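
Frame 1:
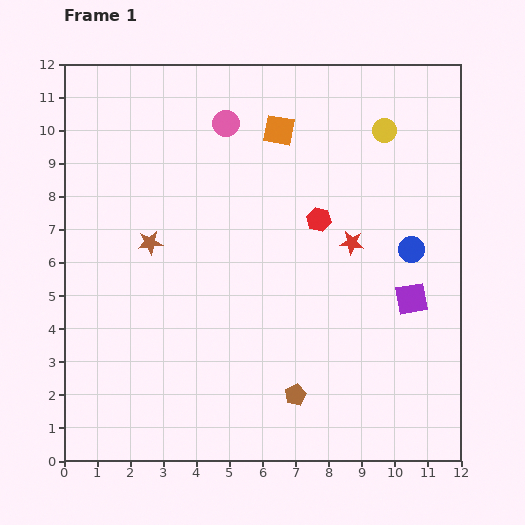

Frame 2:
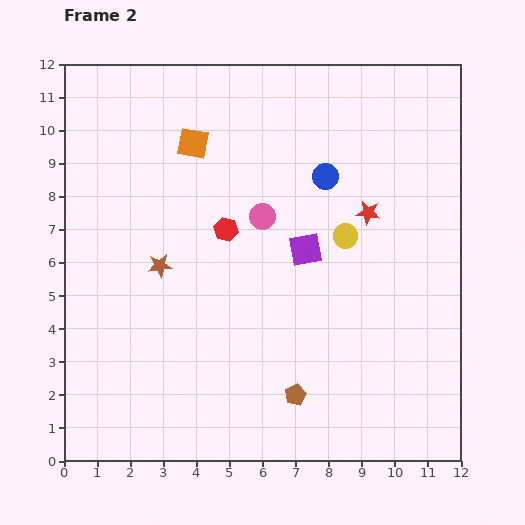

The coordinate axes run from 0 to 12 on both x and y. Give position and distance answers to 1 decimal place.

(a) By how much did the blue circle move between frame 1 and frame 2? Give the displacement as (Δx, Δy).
(-2.6, 2.2)

The blue circle was at (10.5, 6.4) in frame 1 and (7.9, 8.6) in frame 2.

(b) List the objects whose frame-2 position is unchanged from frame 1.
the brown pentagon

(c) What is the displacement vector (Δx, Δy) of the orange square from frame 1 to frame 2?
(-2.6, -0.4)

The orange square was at (6.5, 10.0) in frame 1 and (3.9, 9.6) in frame 2.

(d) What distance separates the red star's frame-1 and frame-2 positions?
1.0

The red star moved from (8.7, 6.6) to (9.2, 7.5), a distance of √(0.5² + 0.9²) ≈ 1.0.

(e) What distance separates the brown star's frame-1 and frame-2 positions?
0.8

The brown star moved from (2.6, 6.6) to (2.9, 5.9), a distance of √(0.3² + 0.7²) ≈ 0.8.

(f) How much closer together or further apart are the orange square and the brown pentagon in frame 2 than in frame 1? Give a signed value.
+0.2

Distance in frame 1: 8.0. Distance in frame 2: 8.2.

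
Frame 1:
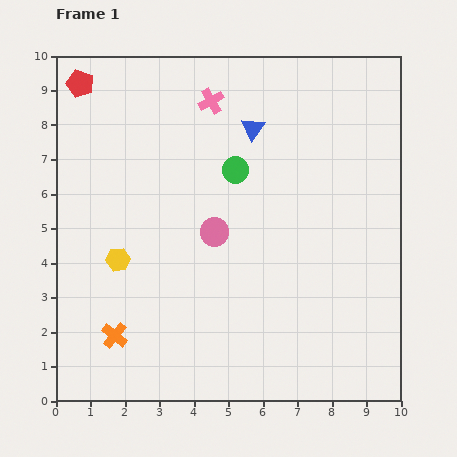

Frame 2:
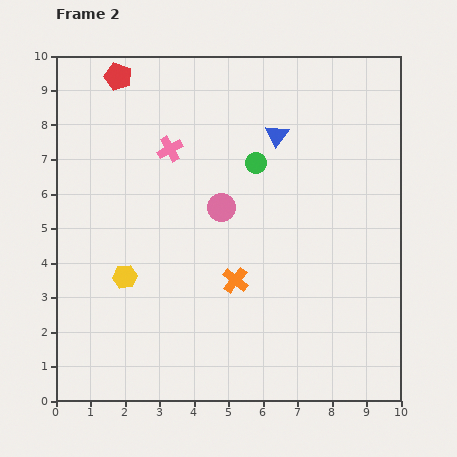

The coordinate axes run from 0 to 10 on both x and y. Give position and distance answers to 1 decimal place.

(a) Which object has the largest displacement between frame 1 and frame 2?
the orange cross

(moved 3.8; next 1.8)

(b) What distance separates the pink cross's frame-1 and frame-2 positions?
1.8

The pink cross moved from (4.5, 8.7) to (3.3, 7.3), a distance of √(1.2² + 1.4²) ≈ 1.8.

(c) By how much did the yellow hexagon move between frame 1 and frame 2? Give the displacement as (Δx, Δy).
(0.2, -0.5)

The yellow hexagon was at (1.8, 4.1) in frame 1 and (2.0, 3.6) in frame 2.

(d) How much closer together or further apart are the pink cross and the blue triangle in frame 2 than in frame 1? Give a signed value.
+1.7

Distance in frame 1: 1.4. Distance in frame 2: 3.1.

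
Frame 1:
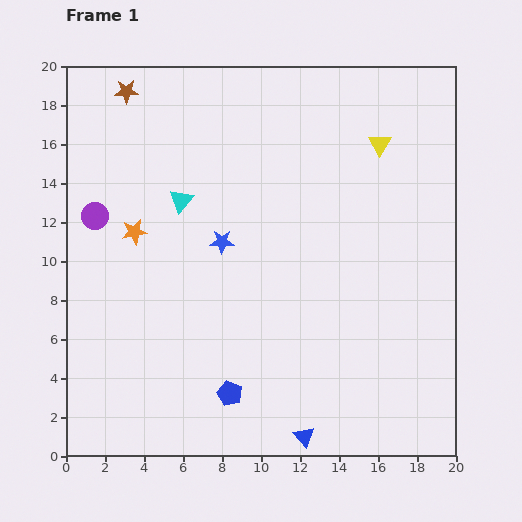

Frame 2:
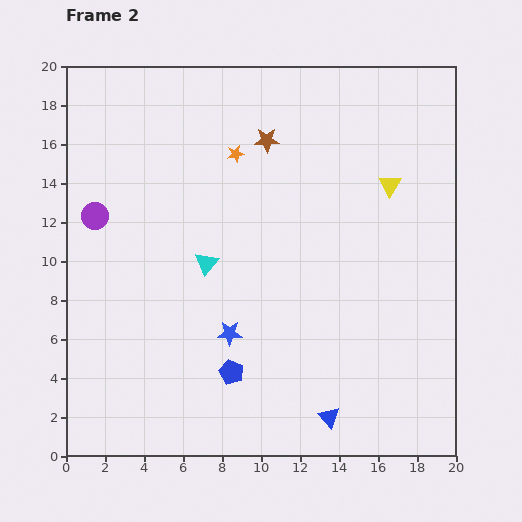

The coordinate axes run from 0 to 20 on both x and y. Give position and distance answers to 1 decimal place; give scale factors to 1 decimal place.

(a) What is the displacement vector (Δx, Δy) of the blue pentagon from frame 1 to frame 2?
(0.1, 1.1)

The blue pentagon was at (8.4, 3.2) in frame 1 and (8.5, 4.3) in frame 2.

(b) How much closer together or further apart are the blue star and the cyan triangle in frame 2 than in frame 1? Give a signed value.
+0.8

Distance in frame 1: 3.0. Distance in frame 2: 3.8.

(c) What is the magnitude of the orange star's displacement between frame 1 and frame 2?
6.6

The orange star moved from (3.5, 11.5) to (8.7, 15.5), a distance of √(5.2² + 4.0²) ≈ 6.6.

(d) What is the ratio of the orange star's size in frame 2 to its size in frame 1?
0.7×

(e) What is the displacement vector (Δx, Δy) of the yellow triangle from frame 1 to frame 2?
(0.5, -2.1)

The yellow triangle was at (16.1, 16.0) in frame 1 and (16.6, 13.9) in frame 2.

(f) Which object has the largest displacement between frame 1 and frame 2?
the brown star

(moved 7.6; next 6.6)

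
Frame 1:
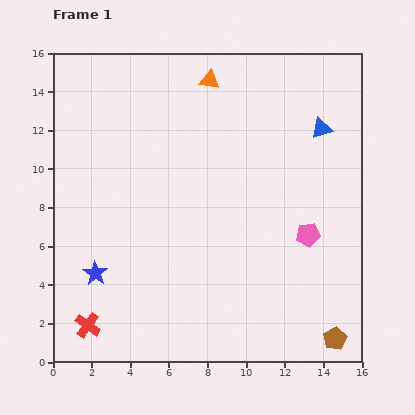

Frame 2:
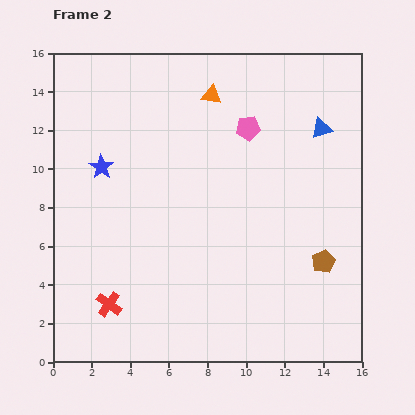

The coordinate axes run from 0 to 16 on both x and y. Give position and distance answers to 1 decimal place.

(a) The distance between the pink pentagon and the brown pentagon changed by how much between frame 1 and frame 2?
+2.3

Distance in frame 1: 5.6. Distance in frame 2: 7.9.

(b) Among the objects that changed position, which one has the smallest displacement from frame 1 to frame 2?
the orange triangle

(moved 0.8)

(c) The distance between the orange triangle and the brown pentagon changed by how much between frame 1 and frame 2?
-4.5

Distance in frame 1: 14.9. Distance in frame 2: 10.4.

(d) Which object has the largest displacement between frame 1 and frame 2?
the pink pentagon

(moved 6.3; next 5.5)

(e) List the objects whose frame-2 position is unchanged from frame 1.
the blue triangle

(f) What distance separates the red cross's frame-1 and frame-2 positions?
1.6

The red cross moved from (1.8, 1.9) to (2.9, 3.0), a distance of √(1.1² + 1.1²) ≈ 1.6.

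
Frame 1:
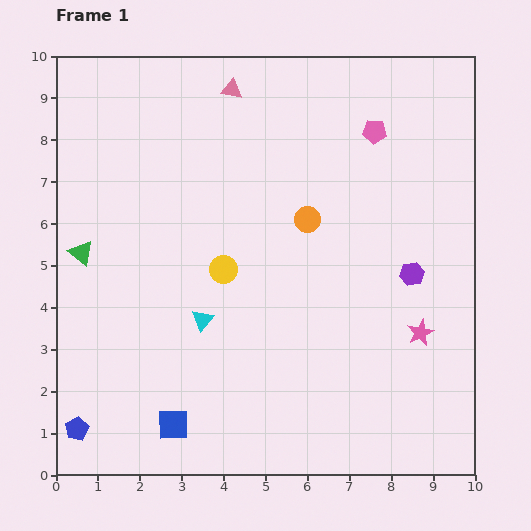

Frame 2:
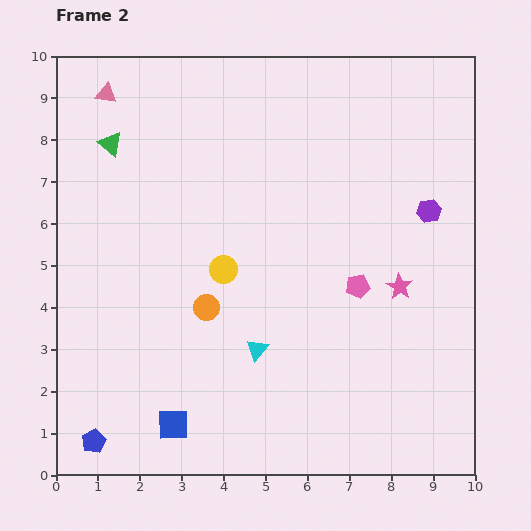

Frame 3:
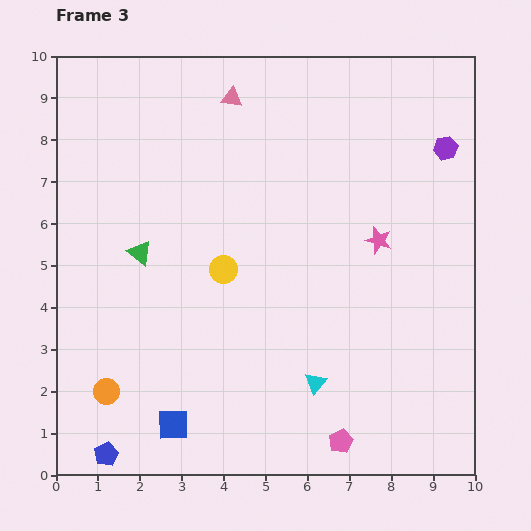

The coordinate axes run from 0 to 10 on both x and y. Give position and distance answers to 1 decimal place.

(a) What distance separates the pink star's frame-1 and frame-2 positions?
1.2

The pink star moved from (8.7, 3.4) to (8.2, 4.5), a distance of √(0.5² + 1.1²) ≈ 1.2.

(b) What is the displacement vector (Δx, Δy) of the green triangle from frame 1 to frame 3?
(1.4, 0.0)

The green triangle was at (0.6, 5.3) in frame 1 and (2.0, 5.3) in frame 3.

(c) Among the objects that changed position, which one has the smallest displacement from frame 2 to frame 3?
the blue pentagon

(moved 0.4)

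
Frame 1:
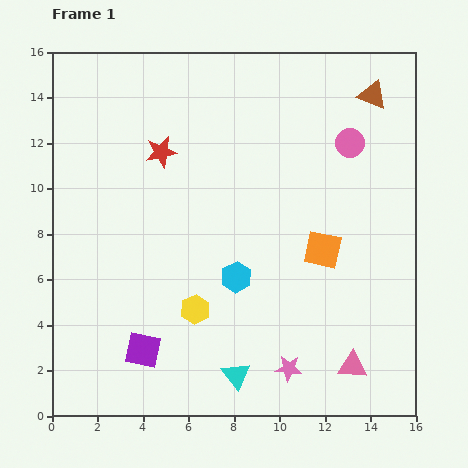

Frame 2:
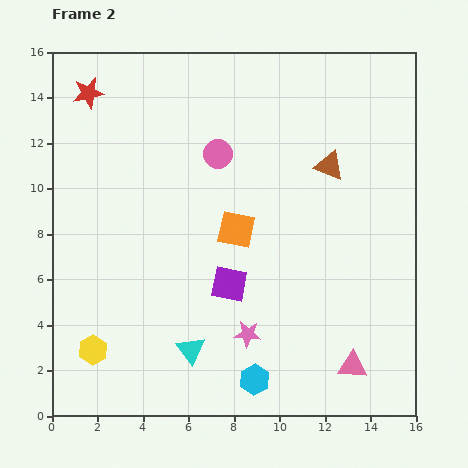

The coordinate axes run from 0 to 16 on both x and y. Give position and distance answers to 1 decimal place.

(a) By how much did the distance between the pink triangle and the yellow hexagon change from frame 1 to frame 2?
+4.1

Distance in frame 1: 7.3. Distance in frame 2: 11.4.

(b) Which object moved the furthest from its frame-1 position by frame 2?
the pink circle

(moved 5.8; next 4.8)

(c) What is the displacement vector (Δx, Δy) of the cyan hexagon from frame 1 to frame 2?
(0.8, -4.5)

The cyan hexagon was at (8.1, 6.1) in frame 1 and (8.9, 1.6) in frame 2.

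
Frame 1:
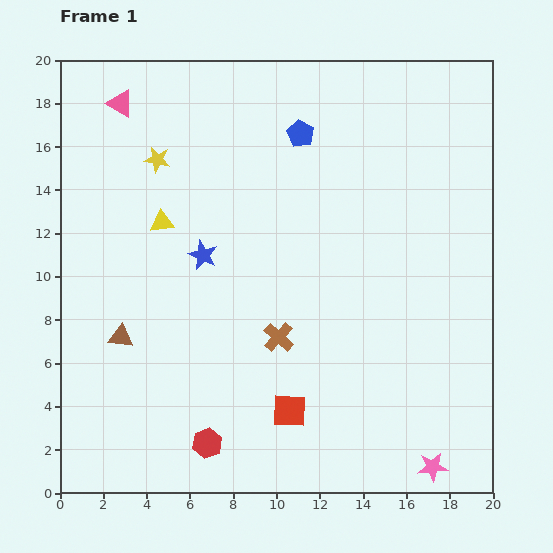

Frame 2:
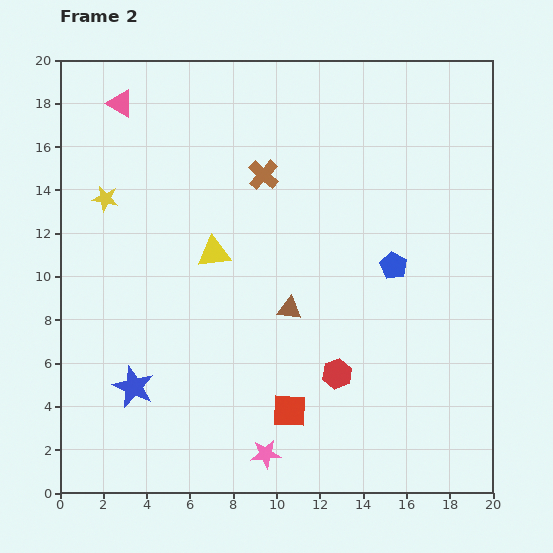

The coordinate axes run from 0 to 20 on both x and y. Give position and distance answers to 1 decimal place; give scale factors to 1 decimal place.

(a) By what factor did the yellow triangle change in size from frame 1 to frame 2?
1.4×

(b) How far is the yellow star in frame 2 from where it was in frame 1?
3.0

The yellow star moved from (4.5, 15.4) to (2.1, 13.6), a distance of √(2.4² + 1.8²) ≈ 3.0.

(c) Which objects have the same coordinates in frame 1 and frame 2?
the red square, the pink triangle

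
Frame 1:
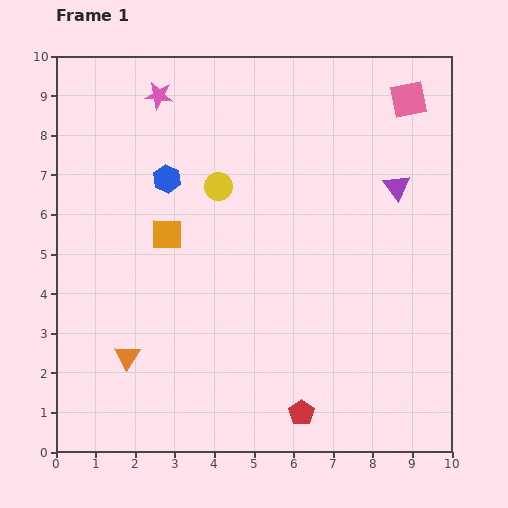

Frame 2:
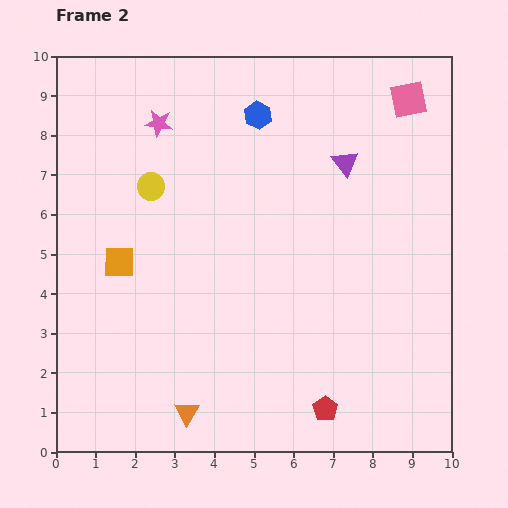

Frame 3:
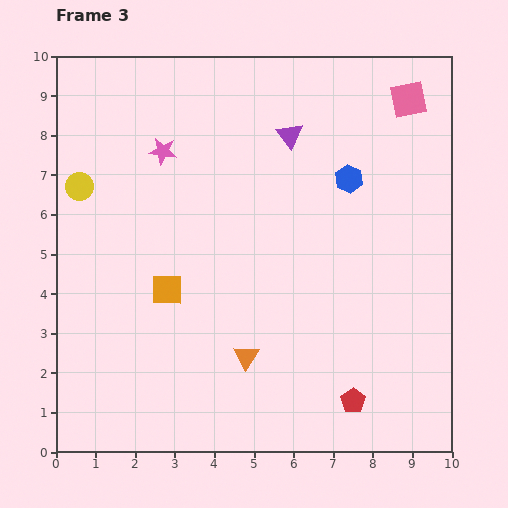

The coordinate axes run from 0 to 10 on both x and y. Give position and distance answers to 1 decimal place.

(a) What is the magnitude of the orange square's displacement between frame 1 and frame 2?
1.4

The orange square moved from (2.8, 5.5) to (1.6, 4.8), a distance of √(1.2² + 0.7²) ≈ 1.4.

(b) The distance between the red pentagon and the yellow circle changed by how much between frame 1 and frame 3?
+2.7

Distance in frame 1: 6.1. Distance in frame 3: 8.8.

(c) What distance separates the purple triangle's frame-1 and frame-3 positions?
3.0

The purple triangle moved from (8.6, 6.7) to (5.9, 8.0), a distance of √(2.7² + 1.3²) ≈ 3.0.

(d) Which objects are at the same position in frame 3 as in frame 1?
the pink square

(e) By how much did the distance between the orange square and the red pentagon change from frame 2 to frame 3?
-0.9

Distance in frame 2: 6.4. Distance in frame 3: 5.5.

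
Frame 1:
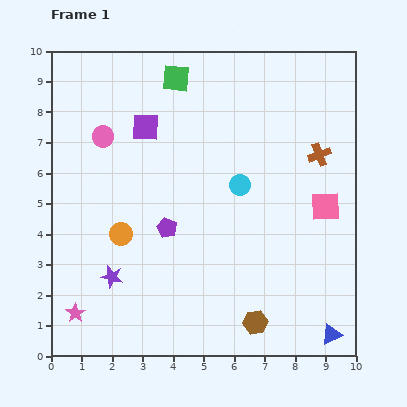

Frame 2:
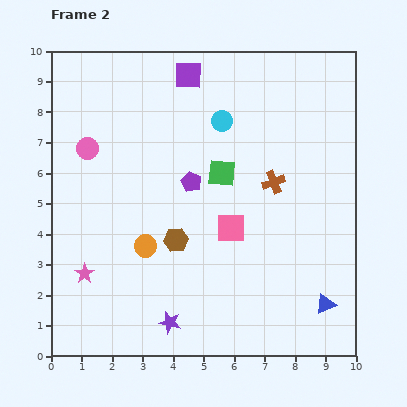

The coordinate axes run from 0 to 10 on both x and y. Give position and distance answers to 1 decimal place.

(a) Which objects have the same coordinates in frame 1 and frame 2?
none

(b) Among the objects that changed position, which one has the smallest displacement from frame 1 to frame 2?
the pink circle

(moved 0.6)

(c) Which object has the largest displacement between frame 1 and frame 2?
the brown hexagon

(moved 3.7; next 3.4)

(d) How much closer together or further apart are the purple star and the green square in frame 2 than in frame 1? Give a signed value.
-1.6

Distance in frame 1: 6.8. Distance in frame 2: 5.2.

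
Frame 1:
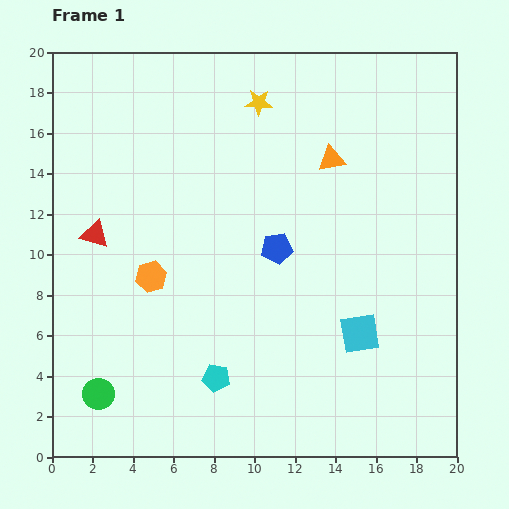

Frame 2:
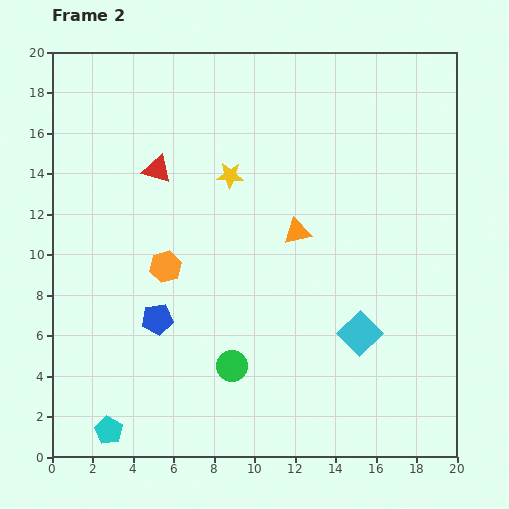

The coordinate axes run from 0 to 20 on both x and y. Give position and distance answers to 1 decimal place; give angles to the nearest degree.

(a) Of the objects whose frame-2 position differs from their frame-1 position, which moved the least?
the orange hexagon

(moved 0.9)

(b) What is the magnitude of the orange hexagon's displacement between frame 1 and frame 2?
0.9

The orange hexagon moved from (4.9, 8.9) to (5.6, 9.4), a distance of √(0.7² + 0.5²) ≈ 0.9.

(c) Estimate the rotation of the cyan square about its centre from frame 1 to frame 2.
35° counter-clockwise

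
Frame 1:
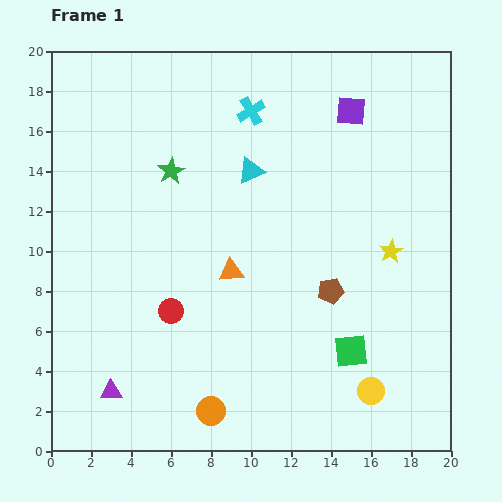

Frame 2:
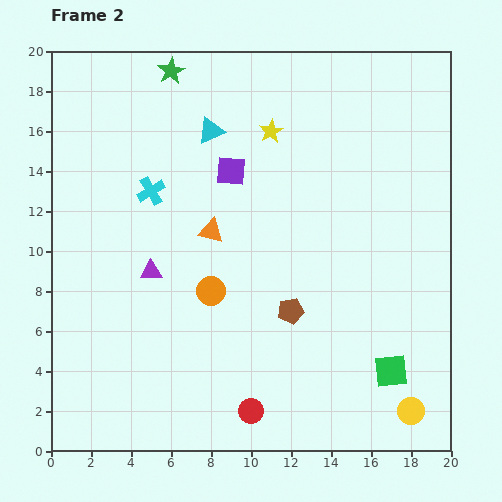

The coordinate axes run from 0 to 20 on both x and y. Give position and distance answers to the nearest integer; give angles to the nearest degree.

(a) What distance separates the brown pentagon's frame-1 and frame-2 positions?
2

The brown pentagon moved from (14, 8) to (12, 7), a distance of √(2² + 1²) ≈ 2.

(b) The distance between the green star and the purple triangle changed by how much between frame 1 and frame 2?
-1

Distance in frame 1: 11. Distance in frame 2: 10.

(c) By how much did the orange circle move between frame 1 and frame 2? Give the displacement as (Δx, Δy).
(0, 6)

The orange circle was at (8, 2) in frame 1 and (8, 8) in frame 2.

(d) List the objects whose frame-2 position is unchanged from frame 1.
none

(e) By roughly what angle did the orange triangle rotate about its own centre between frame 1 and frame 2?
19° clockwise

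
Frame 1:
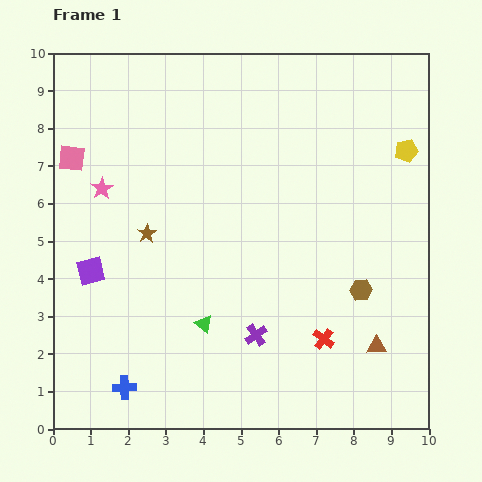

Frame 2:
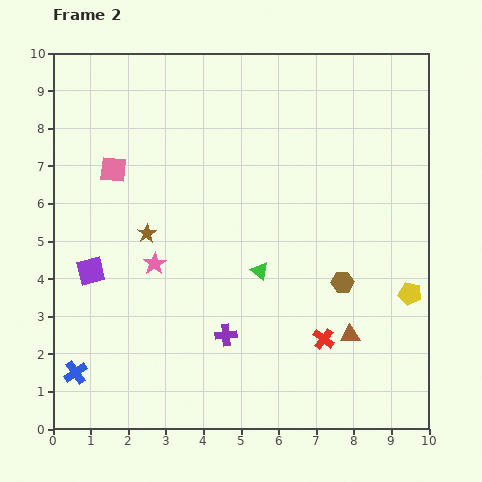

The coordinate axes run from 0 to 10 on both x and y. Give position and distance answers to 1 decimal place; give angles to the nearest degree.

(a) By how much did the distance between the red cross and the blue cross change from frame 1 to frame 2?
+1.2

Distance in frame 1: 5.5. Distance in frame 2: 6.7.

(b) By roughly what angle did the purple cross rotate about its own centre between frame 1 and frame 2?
28° clockwise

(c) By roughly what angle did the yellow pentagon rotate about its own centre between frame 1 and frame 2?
25° clockwise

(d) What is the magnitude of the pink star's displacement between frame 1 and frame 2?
2.4

The pink star moved from (1.3, 6.4) to (2.7, 4.4), a distance of √(1.4² + 2.0²) ≈ 2.4.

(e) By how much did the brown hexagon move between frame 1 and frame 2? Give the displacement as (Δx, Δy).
(-0.5, 0.2)

The brown hexagon was at (8.2, 3.7) in frame 1 and (7.7, 3.9) in frame 2.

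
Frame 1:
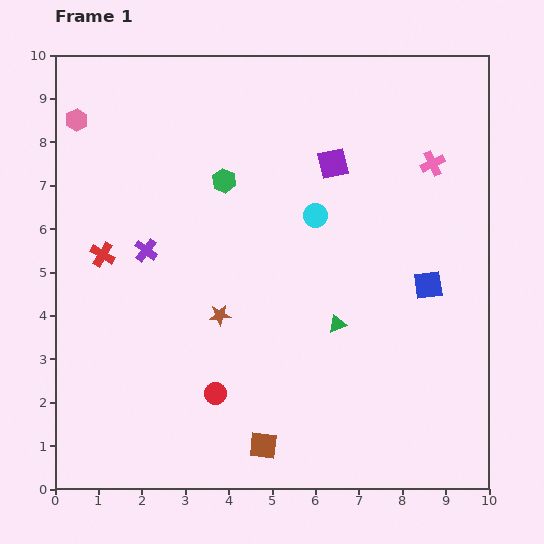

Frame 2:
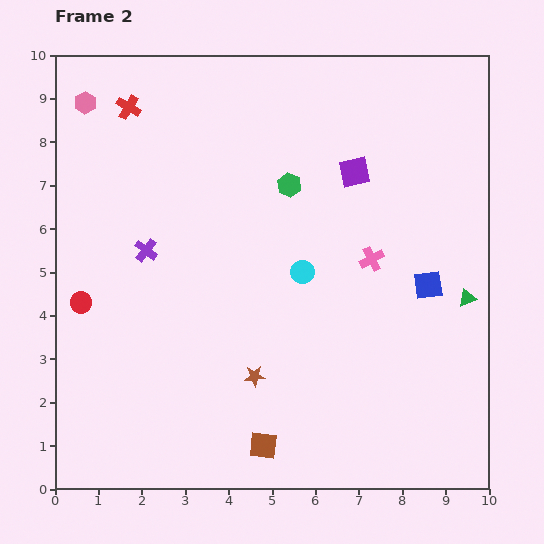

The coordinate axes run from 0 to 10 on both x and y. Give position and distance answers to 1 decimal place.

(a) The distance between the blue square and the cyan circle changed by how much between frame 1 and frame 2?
-0.2

Distance in frame 1: 3.1. Distance in frame 2: 2.9.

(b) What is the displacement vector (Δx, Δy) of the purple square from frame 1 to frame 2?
(0.5, -0.2)

The purple square was at (6.4, 7.5) in frame 1 and (6.9, 7.3) in frame 2.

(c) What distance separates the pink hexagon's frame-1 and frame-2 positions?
0.4

The pink hexagon moved from (0.5, 8.5) to (0.7, 8.9), a distance of √(0.2² + 0.4²) ≈ 0.4.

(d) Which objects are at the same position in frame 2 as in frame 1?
the purple cross, the brown square, the blue square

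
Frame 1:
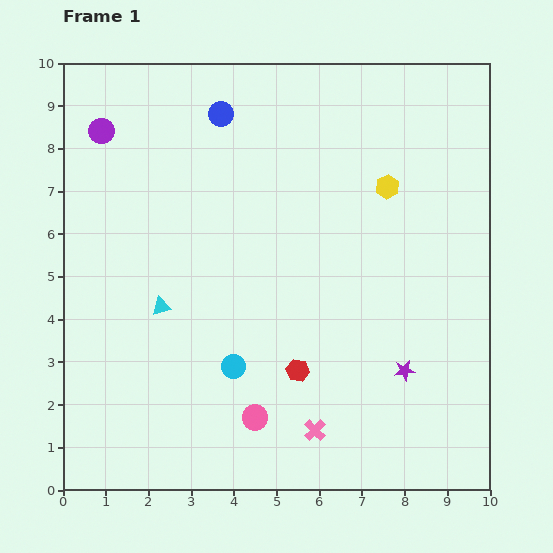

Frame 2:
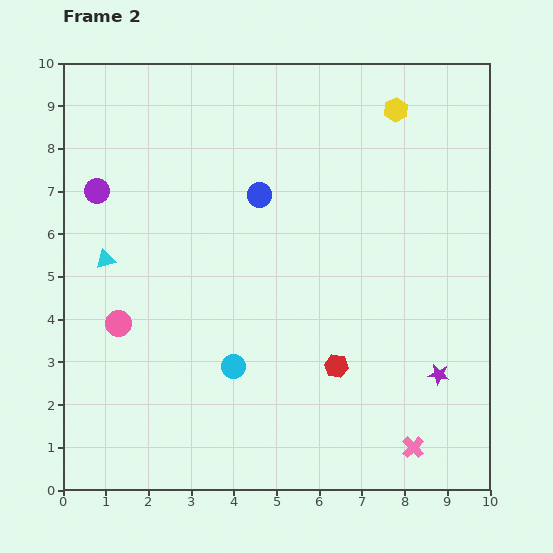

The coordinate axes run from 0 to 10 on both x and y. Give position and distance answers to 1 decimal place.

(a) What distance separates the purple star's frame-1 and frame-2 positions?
0.8

The purple star moved from (8.0, 2.8) to (8.8, 2.7), a distance of √(0.8² + 0.1²) ≈ 0.8.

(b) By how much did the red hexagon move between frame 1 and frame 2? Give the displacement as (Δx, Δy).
(0.9, 0.1)

The red hexagon was at (5.5, 2.8) in frame 1 and (6.4, 2.9) in frame 2.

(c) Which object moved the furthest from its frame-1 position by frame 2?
the pink circle

(moved 3.9; next 2.3)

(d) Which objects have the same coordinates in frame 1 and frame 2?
the cyan circle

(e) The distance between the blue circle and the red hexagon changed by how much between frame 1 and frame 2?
-1.9

Distance in frame 1: 6.3. Distance in frame 2: 4.4.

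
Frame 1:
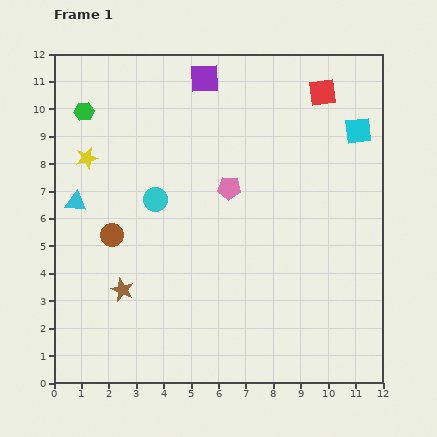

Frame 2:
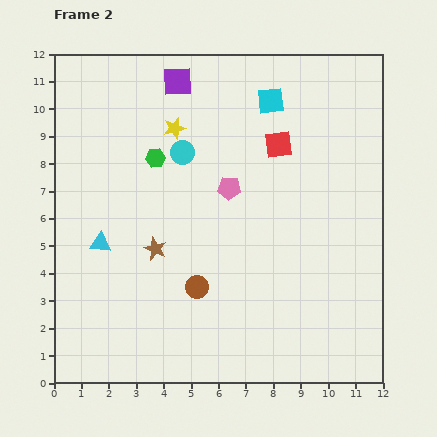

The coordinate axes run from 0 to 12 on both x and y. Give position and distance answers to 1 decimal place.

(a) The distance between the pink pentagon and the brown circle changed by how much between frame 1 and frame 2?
-0.8

Distance in frame 1: 4.6. Distance in frame 2: 3.8.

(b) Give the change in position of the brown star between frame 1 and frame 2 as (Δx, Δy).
(1.2, 1.5)

The brown star was at (2.5, 3.4) in frame 1 and (3.7, 4.9) in frame 2.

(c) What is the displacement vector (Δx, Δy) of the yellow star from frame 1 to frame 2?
(3.2, 1.1)

The yellow star was at (1.2, 8.2) in frame 1 and (4.4, 9.3) in frame 2.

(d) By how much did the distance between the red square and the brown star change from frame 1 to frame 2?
-4.4

Distance in frame 1: 10.3. Distance in frame 2: 5.9.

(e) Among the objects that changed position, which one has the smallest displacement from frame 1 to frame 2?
the purple square

(moved 1.0)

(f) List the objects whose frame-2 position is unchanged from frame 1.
the pink pentagon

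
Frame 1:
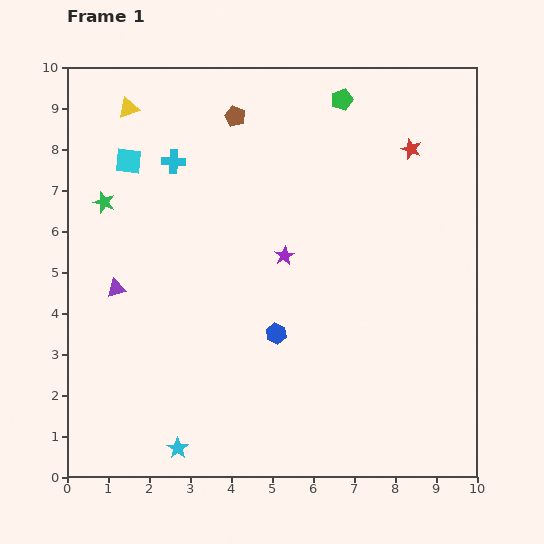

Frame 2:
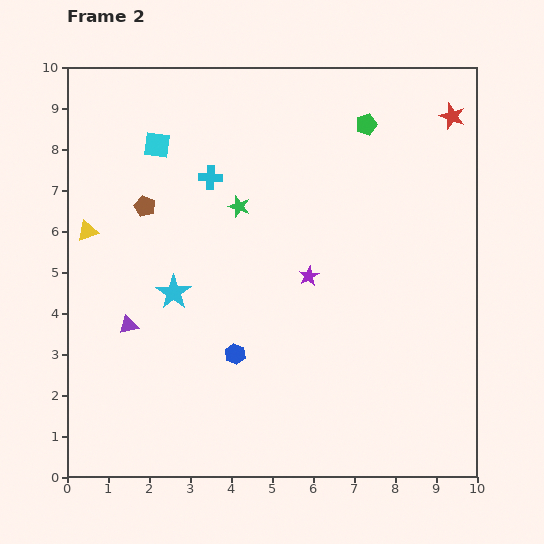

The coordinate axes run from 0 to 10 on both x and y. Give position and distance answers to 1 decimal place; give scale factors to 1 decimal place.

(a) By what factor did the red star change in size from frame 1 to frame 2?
1.3×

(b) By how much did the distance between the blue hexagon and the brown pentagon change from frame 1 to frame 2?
-1.2

Distance in frame 1: 5.4. Distance in frame 2: 4.2.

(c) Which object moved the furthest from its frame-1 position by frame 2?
the cyan star

(moved 3.8; next 3.3)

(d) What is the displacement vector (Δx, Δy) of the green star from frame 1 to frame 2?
(3.3, -0.1)

The green star was at (0.9, 6.7) in frame 1 and (4.2, 6.6) in frame 2.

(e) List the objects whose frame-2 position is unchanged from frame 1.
none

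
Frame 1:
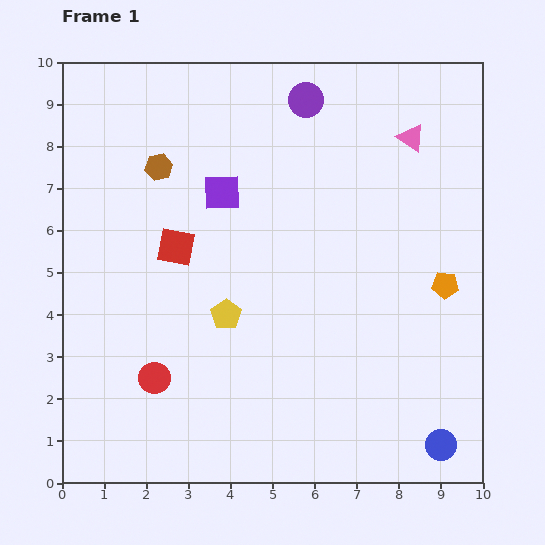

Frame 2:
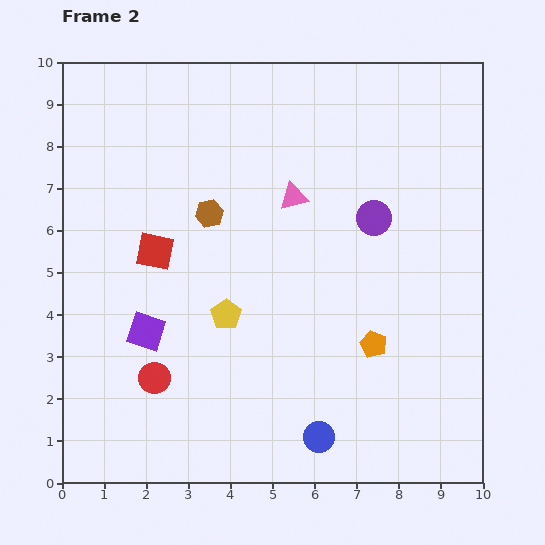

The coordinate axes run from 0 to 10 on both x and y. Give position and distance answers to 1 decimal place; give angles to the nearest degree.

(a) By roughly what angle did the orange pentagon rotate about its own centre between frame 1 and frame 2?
19° clockwise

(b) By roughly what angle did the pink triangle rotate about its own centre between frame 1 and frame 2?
49° counter-clockwise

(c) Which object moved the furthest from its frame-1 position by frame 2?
the purple square

(moved 3.8; next 3.2)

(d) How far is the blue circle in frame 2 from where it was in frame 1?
2.9

The blue circle moved from (9.0, 0.9) to (6.1, 1.1), a distance of √(2.9² + 0.2²) ≈ 2.9.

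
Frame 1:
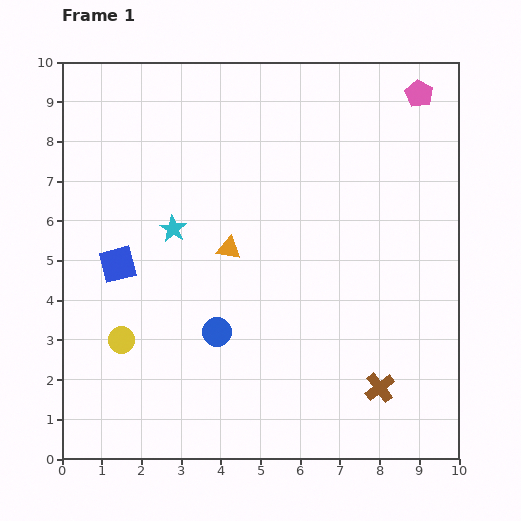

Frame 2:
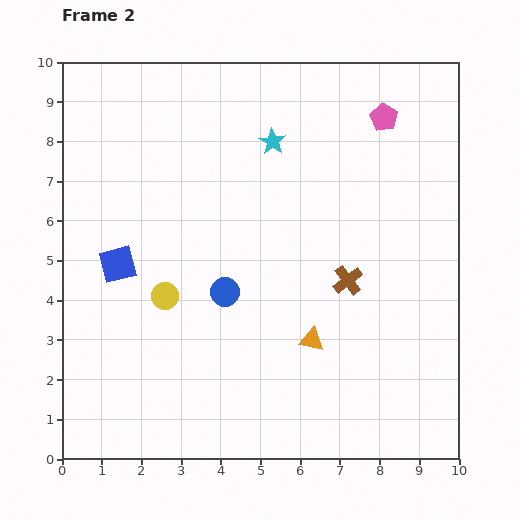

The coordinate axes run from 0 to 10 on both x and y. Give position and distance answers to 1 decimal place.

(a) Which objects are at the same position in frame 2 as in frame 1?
the blue square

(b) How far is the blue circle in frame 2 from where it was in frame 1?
1.0

The blue circle moved from (3.9, 3.2) to (4.1, 4.2), a distance of √(0.2² + 1.0²) ≈ 1.0.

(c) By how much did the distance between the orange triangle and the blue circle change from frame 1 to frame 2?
+0.4

Distance in frame 1: 2.1. Distance in frame 2: 2.5.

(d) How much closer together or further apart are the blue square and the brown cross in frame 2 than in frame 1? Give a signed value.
-1.5

Distance in frame 1: 7.3. Distance in frame 2: 5.8.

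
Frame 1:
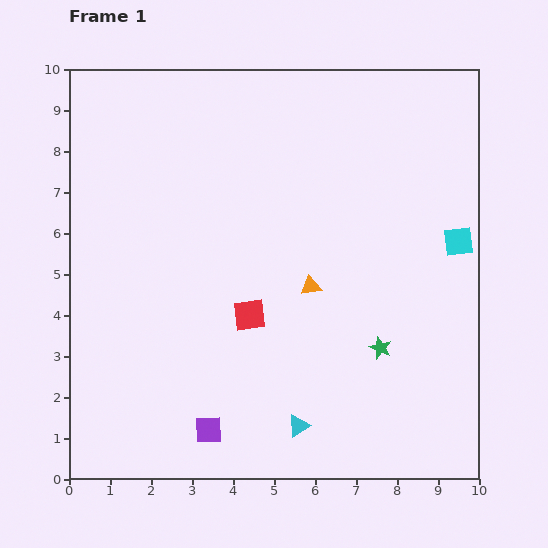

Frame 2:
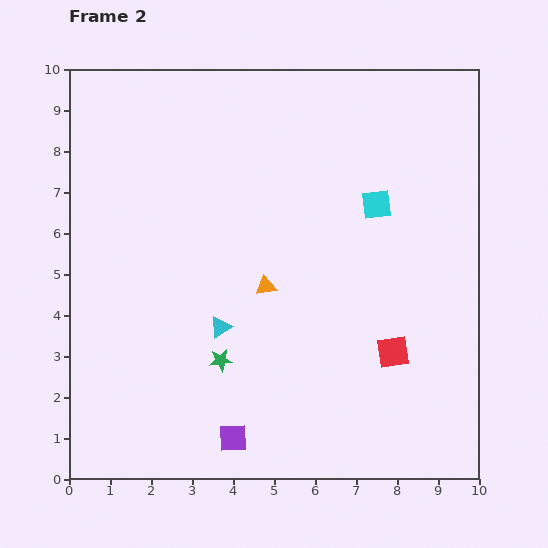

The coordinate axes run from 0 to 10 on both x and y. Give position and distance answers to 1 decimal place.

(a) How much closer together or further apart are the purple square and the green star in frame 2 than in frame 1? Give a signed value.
-2.8

Distance in frame 1: 4.7. Distance in frame 2: 1.9.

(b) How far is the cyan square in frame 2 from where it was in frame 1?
2.2

The cyan square moved from (9.5, 5.8) to (7.5, 6.7), a distance of √(2.0² + 0.9²) ≈ 2.2.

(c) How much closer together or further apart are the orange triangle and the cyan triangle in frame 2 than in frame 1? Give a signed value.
-1.9

Distance in frame 1: 3.4. Distance in frame 2: 1.5.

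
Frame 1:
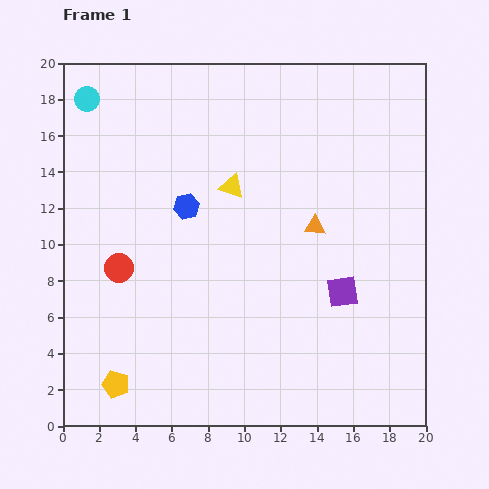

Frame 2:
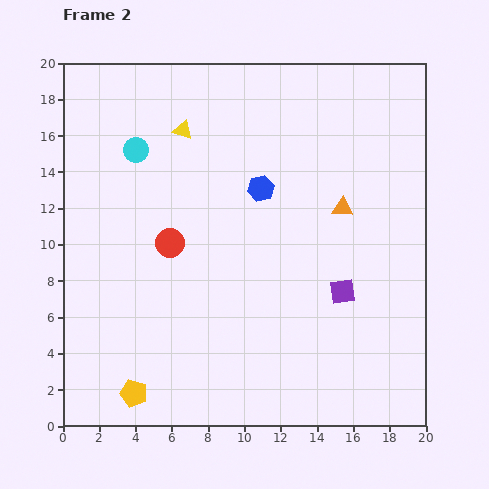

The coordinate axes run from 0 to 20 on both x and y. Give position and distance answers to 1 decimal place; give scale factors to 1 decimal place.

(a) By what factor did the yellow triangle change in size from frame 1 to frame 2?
0.8×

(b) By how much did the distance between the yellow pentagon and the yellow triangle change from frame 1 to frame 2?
+2.1

Distance in frame 1: 12.6. Distance in frame 2: 14.7.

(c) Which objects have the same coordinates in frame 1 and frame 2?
the purple square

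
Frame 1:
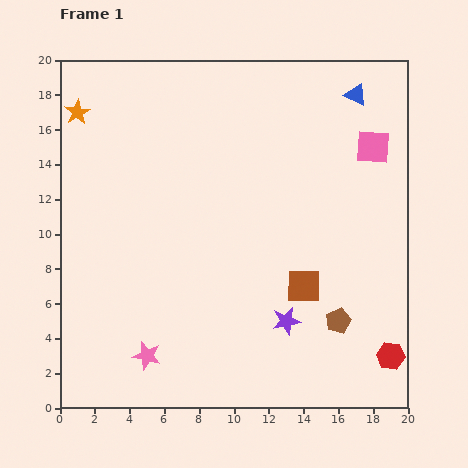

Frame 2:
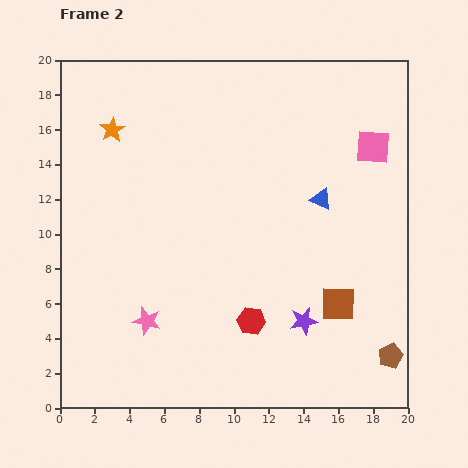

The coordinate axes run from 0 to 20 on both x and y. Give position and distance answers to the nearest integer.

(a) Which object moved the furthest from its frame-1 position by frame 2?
the red hexagon

(moved 8; next 6)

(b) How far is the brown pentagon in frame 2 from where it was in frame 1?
4

The brown pentagon moved from (16, 5) to (19, 3), a distance of √(3² + 2²) ≈ 4.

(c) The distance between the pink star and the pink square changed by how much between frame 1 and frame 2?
-2

Distance in frame 1: 18. Distance in frame 2: 16.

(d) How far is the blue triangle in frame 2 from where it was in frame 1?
6

The blue triangle moved from (17, 18) to (15, 12), a distance of √(2² + 6²) ≈ 6.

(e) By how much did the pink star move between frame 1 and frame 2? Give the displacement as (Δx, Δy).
(0, 2)

The pink star was at (5, 3) in frame 1 and (5, 5) in frame 2.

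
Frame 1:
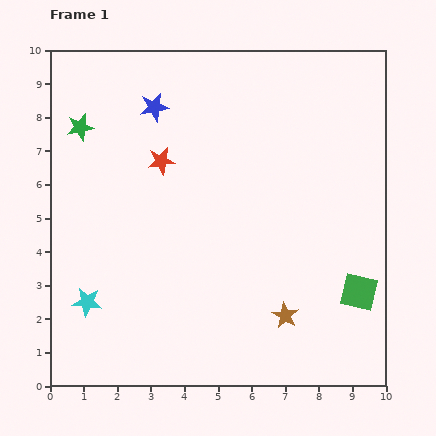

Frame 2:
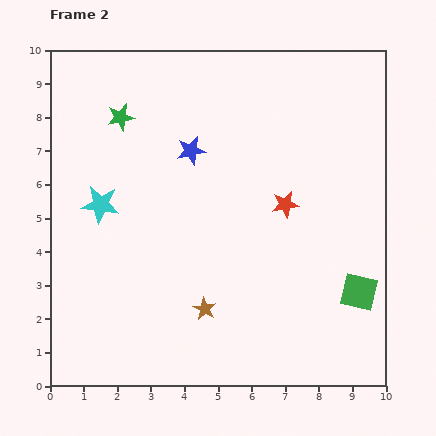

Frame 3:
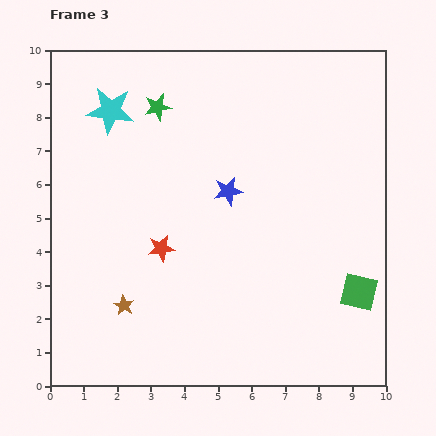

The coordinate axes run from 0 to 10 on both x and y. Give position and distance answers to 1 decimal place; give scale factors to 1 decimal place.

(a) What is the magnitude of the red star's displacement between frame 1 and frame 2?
3.9

The red star moved from (3.3, 6.7) to (7.0, 5.4), a distance of √(3.7² + 1.3²) ≈ 3.9.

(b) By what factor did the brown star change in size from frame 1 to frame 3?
0.8×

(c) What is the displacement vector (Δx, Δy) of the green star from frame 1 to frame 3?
(2.3, 0.6)

The green star was at (0.9, 7.7) in frame 1 and (3.2, 8.3) in frame 3.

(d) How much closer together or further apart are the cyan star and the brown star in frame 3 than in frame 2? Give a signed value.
+1.4

Distance in frame 2: 4.4. Distance in frame 3: 5.8.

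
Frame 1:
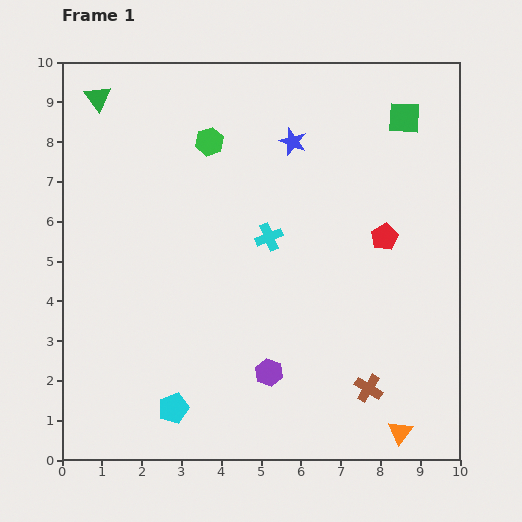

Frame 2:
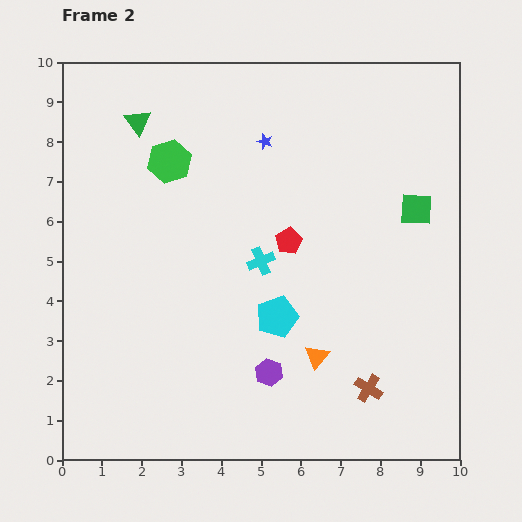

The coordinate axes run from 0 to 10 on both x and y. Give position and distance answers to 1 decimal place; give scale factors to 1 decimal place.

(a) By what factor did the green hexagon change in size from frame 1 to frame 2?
1.6×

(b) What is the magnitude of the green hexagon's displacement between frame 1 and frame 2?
1.1

The green hexagon moved from (3.7, 8.0) to (2.7, 7.5), a distance of √(1.0² + 0.5²) ≈ 1.1.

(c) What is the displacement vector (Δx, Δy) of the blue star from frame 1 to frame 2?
(-0.7, 0.0)

The blue star was at (5.8, 8.0) in frame 1 and (5.1, 8.0) in frame 2.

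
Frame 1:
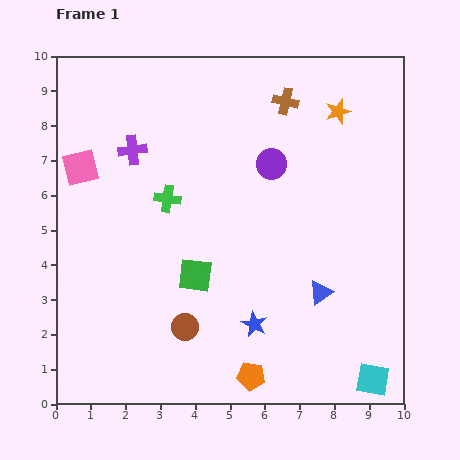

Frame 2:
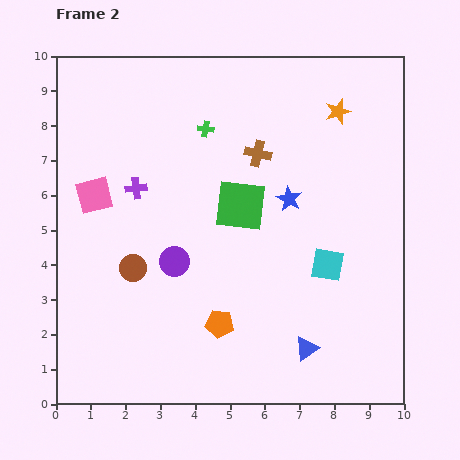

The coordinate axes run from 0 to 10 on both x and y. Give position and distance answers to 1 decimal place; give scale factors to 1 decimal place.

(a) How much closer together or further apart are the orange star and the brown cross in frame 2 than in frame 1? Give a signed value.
+1.1

Distance in frame 1: 1.5. Distance in frame 2: 2.6.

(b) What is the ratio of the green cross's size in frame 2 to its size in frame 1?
0.6×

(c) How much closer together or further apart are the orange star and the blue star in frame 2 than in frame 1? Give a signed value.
-3.7

Distance in frame 1: 6.6. Distance in frame 2: 2.9.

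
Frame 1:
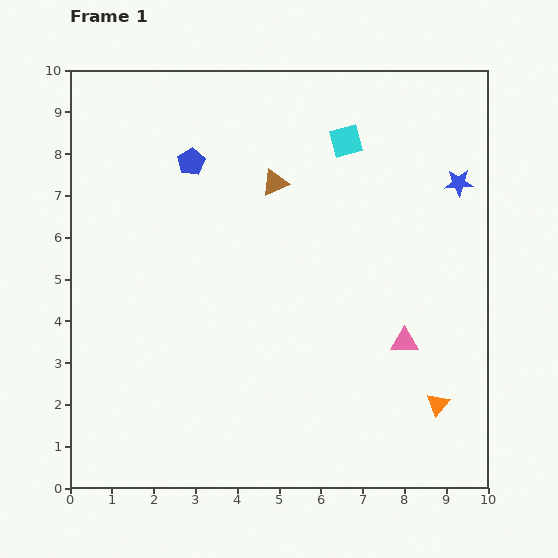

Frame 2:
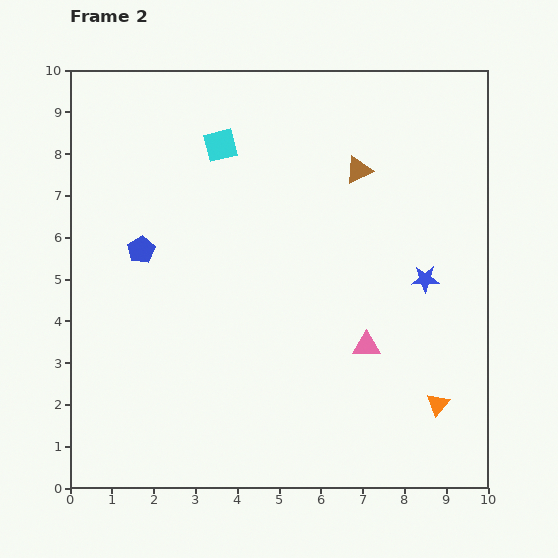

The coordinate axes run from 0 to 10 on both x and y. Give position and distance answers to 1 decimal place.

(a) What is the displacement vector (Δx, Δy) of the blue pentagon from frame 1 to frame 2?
(-1.2, -2.1)

The blue pentagon was at (2.9, 7.8) in frame 1 and (1.7, 5.7) in frame 2.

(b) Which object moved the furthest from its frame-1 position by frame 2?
the cyan square

(moved 3.0; next 2.4)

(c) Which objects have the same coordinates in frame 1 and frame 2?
the orange triangle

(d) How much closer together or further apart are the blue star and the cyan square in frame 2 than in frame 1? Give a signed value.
+3.0

Distance in frame 1: 2.9. Distance in frame 2: 5.9.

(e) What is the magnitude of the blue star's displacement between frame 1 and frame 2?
2.4

The blue star moved from (9.3, 7.3) to (8.5, 5.0), a distance of √(0.8² + 2.3²) ≈ 2.4.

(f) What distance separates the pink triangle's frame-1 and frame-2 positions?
0.9

The pink triangle moved from (8.0, 3.5) to (7.1, 3.4), a distance of √(0.9² + 0.1²) ≈ 0.9.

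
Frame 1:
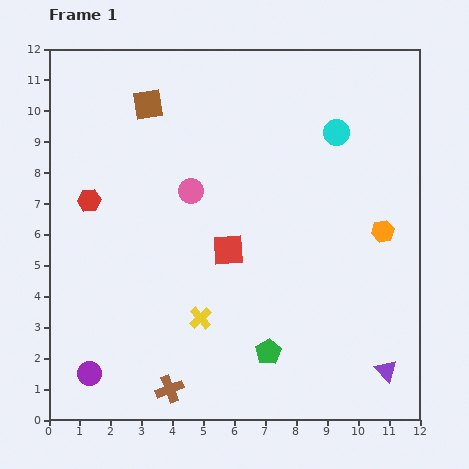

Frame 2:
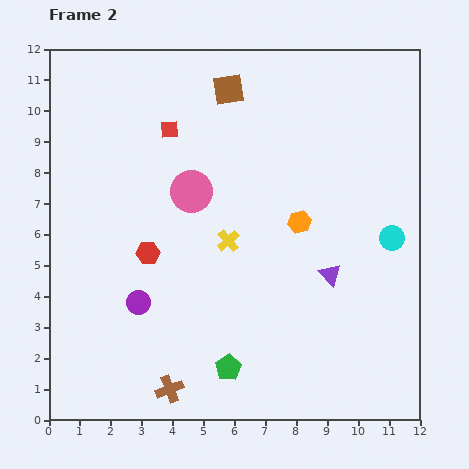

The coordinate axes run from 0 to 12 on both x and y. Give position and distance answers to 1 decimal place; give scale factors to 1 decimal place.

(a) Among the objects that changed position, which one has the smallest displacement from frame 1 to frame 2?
the green pentagon

(moved 1.4)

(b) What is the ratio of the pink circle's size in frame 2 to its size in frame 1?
1.7×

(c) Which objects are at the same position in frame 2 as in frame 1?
the brown cross, the pink circle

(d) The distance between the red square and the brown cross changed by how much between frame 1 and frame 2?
+3.5

Distance in frame 1: 4.9. Distance in frame 2: 8.4.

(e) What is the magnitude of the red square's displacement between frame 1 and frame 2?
4.3

The red square moved from (5.8, 5.5) to (3.9, 9.4), a distance of √(1.9² + 3.9²) ≈ 4.3.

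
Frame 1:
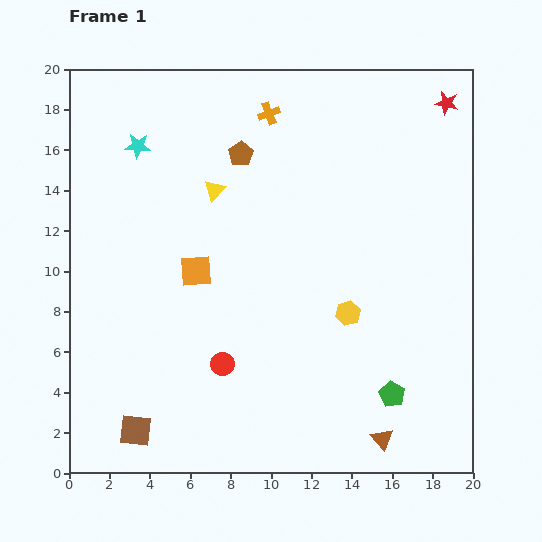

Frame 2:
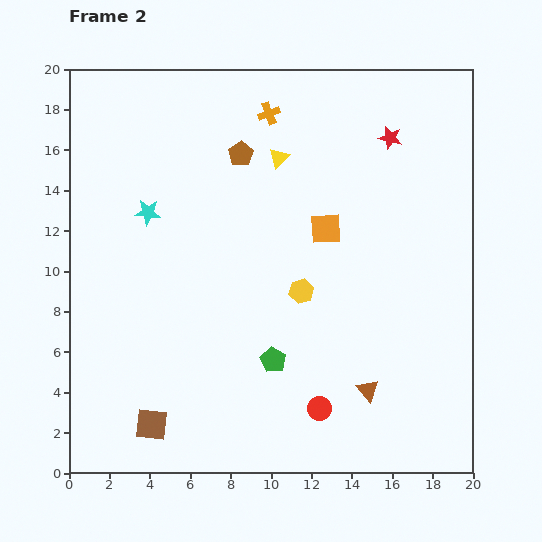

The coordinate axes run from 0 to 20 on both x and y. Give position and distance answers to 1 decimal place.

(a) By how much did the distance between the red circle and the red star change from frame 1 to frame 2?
-3.2

Distance in frame 1: 17.0. Distance in frame 2: 13.8.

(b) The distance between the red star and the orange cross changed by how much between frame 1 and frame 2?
-2.7

Distance in frame 1: 8.8. Distance in frame 2: 6.1.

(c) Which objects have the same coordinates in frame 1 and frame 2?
the orange cross, the brown pentagon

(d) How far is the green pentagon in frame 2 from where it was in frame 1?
6.1

The green pentagon moved from (16.0, 3.9) to (10.1, 5.6), a distance of √(5.9² + 1.7²) ≈ 6.1.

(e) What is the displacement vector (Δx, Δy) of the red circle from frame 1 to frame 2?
(4.8, -2.2)

The red circle was at (7.6, 5.4) in frame 1 and (12.4, 3.2) in frame 2.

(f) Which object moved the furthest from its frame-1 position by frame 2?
the orange square

(moved 6.7; next 6.1)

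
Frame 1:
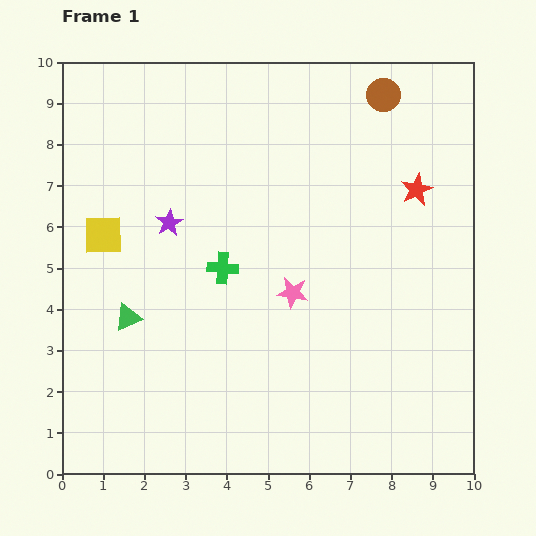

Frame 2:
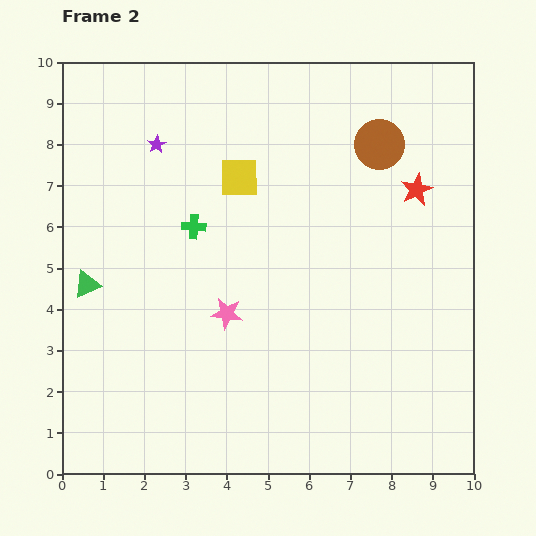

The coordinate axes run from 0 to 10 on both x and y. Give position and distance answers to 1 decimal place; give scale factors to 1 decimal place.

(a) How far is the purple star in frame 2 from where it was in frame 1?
1.9

The purple star moved from (2.6, 6.1) to (2.3, 8.0), a distance of √(0.3² + 1.9²) ≈ 1.9.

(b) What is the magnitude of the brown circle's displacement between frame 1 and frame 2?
1.2

The brown circle moved from (7.8, 9.2) to (7.7, 8.0), a distance of √(0.1² + 1.2²) ≈ 1.2.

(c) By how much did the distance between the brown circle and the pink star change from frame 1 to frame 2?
+0.2

Distance in frame 1: 5.3. Distance in frame 2: 5.5.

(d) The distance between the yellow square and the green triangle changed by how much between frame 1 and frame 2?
+2.4

Distance in frame 1: 2.1. Distance in frame 2: 4.5.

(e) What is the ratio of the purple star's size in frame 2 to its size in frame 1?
0.7×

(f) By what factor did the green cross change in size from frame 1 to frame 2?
0.8×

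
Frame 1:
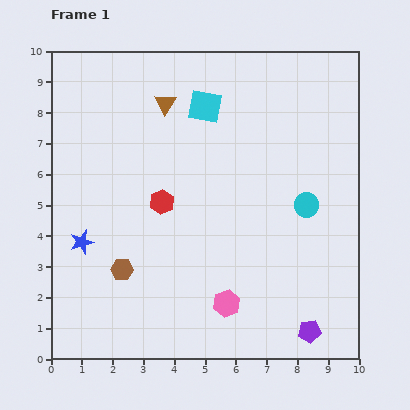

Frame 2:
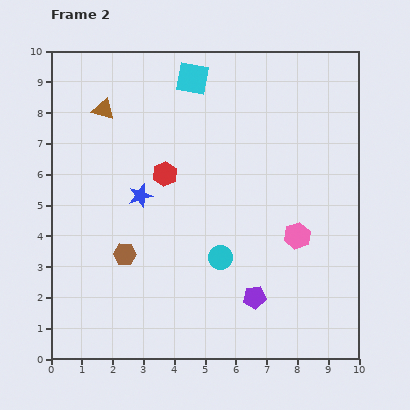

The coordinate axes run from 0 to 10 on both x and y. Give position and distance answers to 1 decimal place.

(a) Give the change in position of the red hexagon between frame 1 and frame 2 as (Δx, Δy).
(0.1, 0.9)

The red hexagon was at (3.6, 5.1) in frame 1 and (3.7, 6.0) in frame 2.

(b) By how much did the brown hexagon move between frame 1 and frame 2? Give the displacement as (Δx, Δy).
(0.1, 0.5)

The brown hexagon was at (2.3, 2.9) in frame 1 and (2.4, 3.4) in frame 2.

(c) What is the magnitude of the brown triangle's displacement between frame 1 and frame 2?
2.0

The brown triangle moved from (3.7, 8.3) to (1.7, 8.1), a distance of √(2.0² + 0.2²) ≈ 2.0.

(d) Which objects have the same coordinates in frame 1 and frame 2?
none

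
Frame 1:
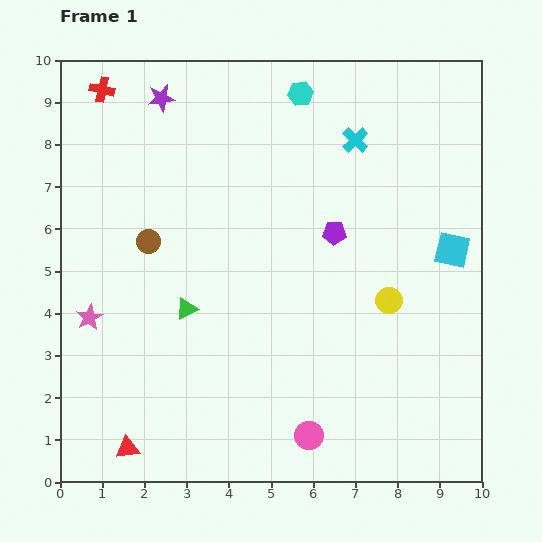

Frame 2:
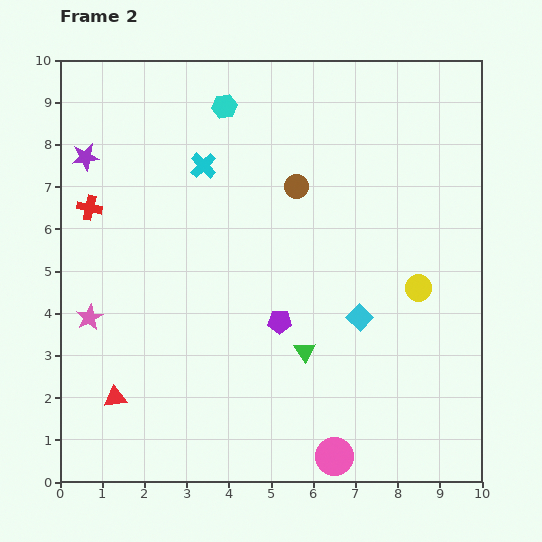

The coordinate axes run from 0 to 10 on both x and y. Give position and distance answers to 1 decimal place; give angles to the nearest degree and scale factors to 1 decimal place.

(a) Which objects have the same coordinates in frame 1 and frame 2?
the pink star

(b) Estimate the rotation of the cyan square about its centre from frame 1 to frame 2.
31° clockwise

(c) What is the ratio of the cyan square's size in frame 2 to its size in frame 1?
0.7×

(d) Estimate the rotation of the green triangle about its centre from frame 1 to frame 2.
36° counter-clockwise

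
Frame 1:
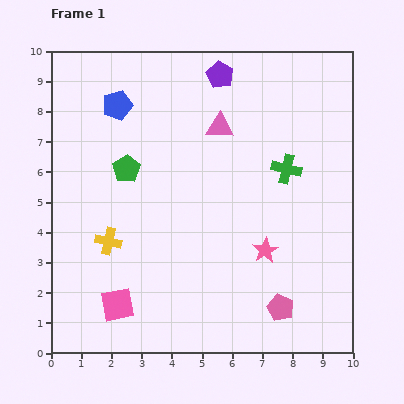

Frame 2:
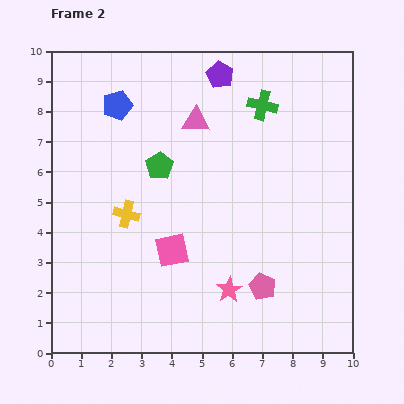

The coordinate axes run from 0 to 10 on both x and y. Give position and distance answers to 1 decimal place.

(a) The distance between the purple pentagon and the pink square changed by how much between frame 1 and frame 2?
-2.3

Distance in frame 1: 8.3. Distance in frame 2: 6.0.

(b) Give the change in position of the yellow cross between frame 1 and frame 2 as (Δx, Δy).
(0.6, 0.9)

The yellow cross was at (1.9, 3.7) in frame 1 and (2.5, 4.6) in frame 2.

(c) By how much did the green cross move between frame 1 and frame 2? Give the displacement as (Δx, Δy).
(-0.8, 2.1)

The green cross was at (7.8, 6.1) in frame 1 and (7.0, 8.2) in frame 2.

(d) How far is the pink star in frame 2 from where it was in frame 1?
1.8

The pink star moved from (7.1, 3.4) to (5.9, 2.1), a distance of √(1.2² + 1.3²) ≈ 1.8.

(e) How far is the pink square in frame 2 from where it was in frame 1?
2.5

The pink square moved from (2.2, 1.6) to (4.0, 3.4), a distance of √(1.8² + 1.8²) ≈ 2.5.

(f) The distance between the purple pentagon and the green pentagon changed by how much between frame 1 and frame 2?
-0.8

Distance in frame 1: 4.4. Distance in frame 2: 3.6.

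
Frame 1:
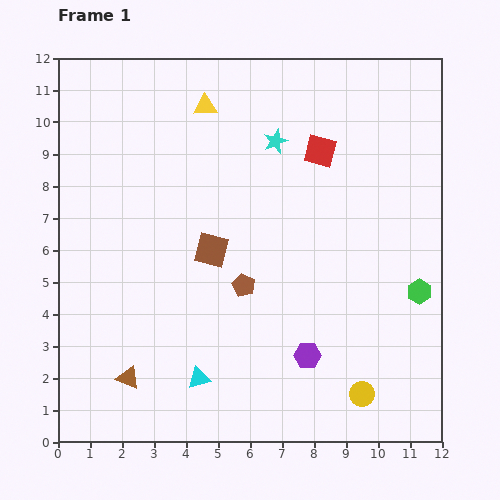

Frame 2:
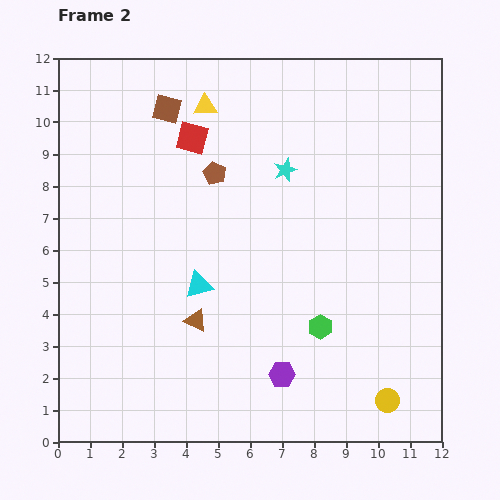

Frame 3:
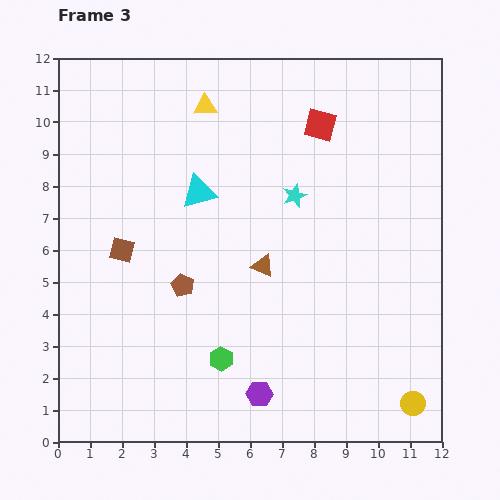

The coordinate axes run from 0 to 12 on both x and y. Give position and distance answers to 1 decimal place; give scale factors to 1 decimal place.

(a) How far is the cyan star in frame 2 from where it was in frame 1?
0.9

The cyan star moved from (6.8, 9.4) to (7.1, 8.5), a distance of √(0.3² + 0.9²) ≈ 0.9.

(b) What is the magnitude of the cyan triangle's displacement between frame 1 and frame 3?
5.8

The cyan triangle moved from (4.4, 2.0) to (4.4, 7.8), a distance of √(0.0² + 5.8²) ≈ 5.8.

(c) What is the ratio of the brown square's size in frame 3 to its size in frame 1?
0.7×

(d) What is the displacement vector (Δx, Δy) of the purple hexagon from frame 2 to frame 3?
(-0.7, -0.6)

The purple hexagon was at (7.0, 2.1) in frame 2 and (6.3, 1.5) in frame 3.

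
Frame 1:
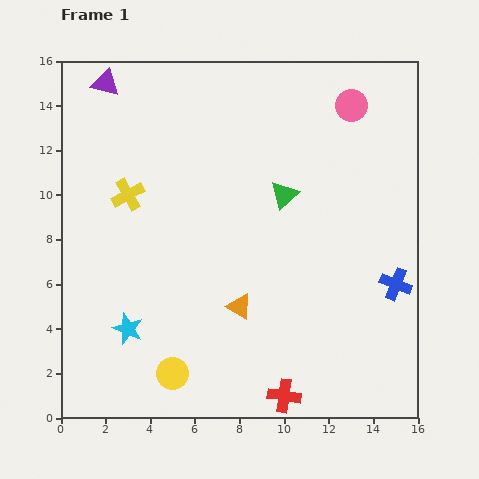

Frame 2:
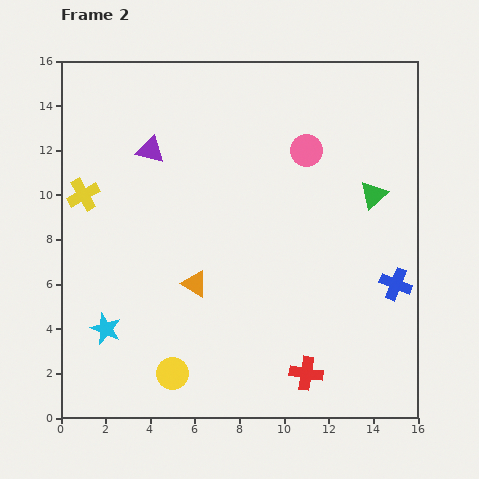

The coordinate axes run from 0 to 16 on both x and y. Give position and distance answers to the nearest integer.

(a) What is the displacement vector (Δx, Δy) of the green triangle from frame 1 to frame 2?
(4, 0)

The green triangle was at (10, 10) in frame 1 and (14, 10) in frame 2.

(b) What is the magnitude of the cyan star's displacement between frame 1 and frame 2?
1

The cyan star moved from (3, 4) to (2, 4), a distance of √(1² + 0²) ≈ 1.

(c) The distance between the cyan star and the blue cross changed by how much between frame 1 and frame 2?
+1

Distance in frame 1: 12. Distance in frame 2: 13.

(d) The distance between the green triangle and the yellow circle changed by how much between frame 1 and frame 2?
+3

Distance in frame 1: 9. Distance in frame 2: 12.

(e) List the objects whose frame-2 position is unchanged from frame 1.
the blue cross, the yellow circle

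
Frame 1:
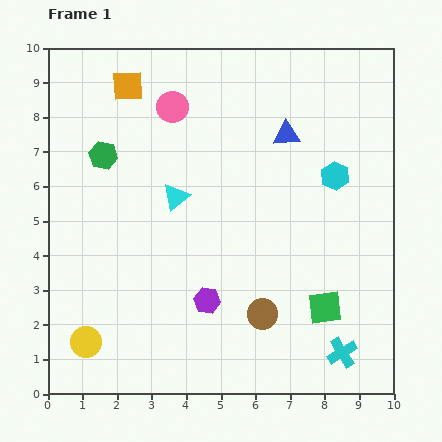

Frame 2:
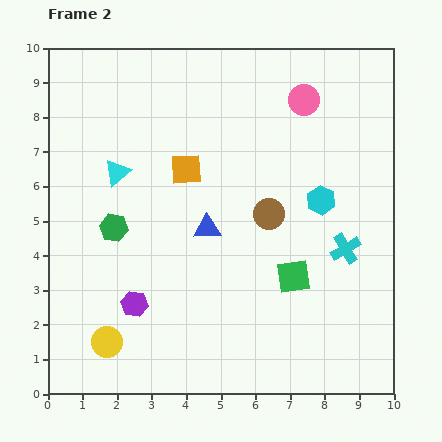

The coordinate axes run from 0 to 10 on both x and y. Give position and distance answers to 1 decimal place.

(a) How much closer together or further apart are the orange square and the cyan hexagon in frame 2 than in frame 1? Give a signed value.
-2.5

Distance in frame 1: 6.5. Distance in frame 2: 4.0.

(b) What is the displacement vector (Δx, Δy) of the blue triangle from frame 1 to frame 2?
(-2.3, -2.7)

The blue triangle was at (6.9, 7.5) in frame 1 and (4.6, 4.8) in frame 2.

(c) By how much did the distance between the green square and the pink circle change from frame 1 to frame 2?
-2.2

Distance in frame 1: 7.3. Distance in frame 2: 5.1.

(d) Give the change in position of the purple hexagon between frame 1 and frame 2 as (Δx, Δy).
(-2.1, -0.1)

The purple hexagon was at (4.6, 2.7) in frame 1 and (2.5, 2.6) in frame 2.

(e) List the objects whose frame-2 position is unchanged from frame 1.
none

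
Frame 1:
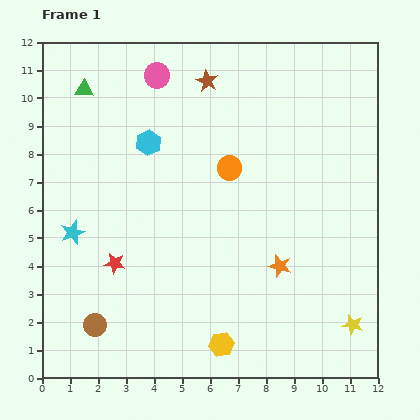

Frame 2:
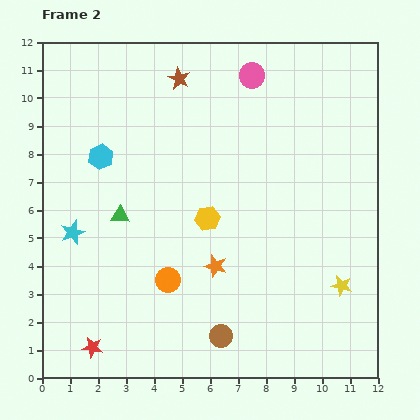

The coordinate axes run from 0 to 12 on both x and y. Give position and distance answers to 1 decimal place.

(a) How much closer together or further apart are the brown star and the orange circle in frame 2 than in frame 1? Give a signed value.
+4.0

Distance in frame 1: 3.2. Distance in frame 2: 7.2.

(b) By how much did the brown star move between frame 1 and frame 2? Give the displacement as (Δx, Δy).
(-1.0, 0.1)

The brown star was at (5.9, 10.6) in frame 1 and (4.9, 10.7) in frame 2.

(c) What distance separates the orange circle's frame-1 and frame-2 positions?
4.6

The orange circle moved from (6.7, 7.5) to (4.5, 3.5), a distance of √(2.2² + 4.0²) ≈ 4.6.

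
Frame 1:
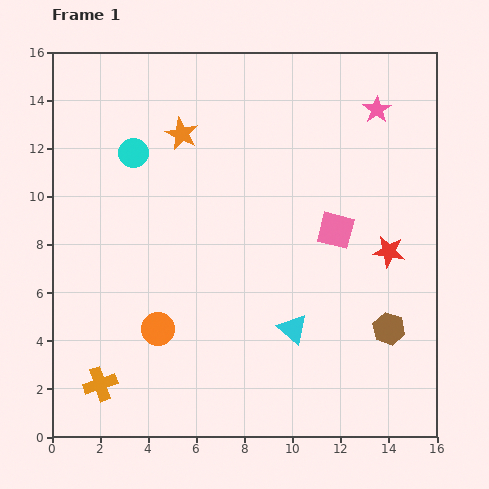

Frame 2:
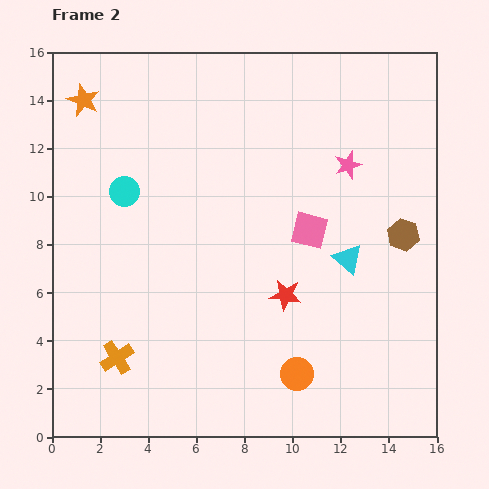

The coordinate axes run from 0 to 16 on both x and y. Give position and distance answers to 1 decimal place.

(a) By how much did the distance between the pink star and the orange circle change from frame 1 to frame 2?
-4.0

Distance in frame 1: 12.9. Distance in frame 2: 8.9.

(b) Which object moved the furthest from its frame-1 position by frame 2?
the orange circle

(moved 6.1; next 4.7)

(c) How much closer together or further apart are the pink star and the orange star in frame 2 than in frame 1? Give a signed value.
+3.1

Distance in frame 1: 8.2. Distance in frame 2: 11.3.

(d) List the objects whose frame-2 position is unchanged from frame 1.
none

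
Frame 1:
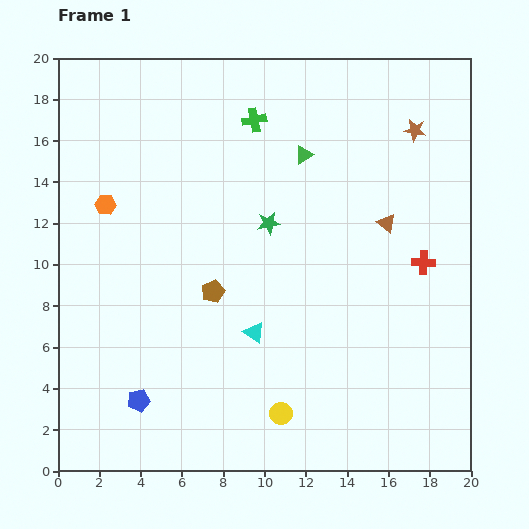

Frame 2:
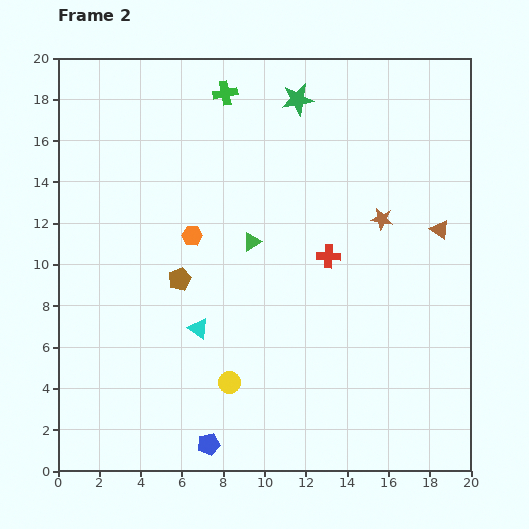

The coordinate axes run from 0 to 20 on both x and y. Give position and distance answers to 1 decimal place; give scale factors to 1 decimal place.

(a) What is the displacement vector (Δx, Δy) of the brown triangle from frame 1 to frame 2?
(2.6, -0.3)

The brown triangle was at (15.9, 12.0) in frame 1 and (18.5, 11.7) in frame 2.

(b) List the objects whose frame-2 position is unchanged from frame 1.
none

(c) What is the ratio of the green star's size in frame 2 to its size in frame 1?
1.4×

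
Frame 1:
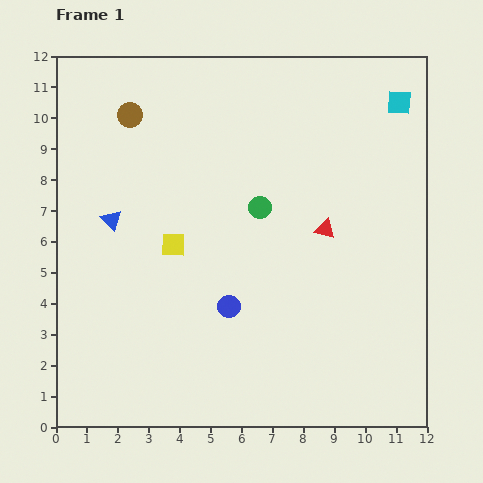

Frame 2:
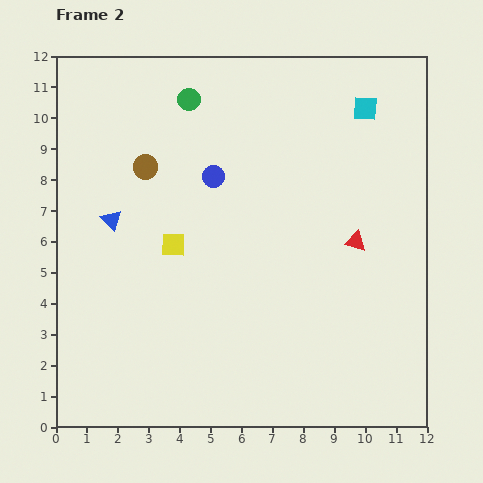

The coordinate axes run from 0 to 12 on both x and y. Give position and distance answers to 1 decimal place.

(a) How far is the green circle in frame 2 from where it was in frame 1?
4.2

The green circle moved from (6.6, 7.1) to (4.3, 10.6), a distance of √(2.3² + 3.5²) ≈ 4.2.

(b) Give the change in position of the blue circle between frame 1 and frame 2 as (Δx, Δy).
(-0.5, 4.2)

The blue circle was at (5.6, 3.9) in frame 1 and (5.1, 8.1) in frame 2.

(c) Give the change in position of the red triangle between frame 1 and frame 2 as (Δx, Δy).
(1.0, -0.4)

The red triangle was at (8.7, 6.4) in frame 1 and (9.7, 6.0) in frame 2.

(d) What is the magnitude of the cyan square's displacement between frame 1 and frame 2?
1.1

The cyan square moved from (11.1, 10.5) to (10.0, 10.3), a distance of √(1.1² + 0.2²) ≈ 1.1.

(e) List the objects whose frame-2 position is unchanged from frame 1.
the blue triangle, the yellow square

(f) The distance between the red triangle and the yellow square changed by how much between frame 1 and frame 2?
+1.0

Distance in frame 1: 4.9. Distance in frame 2: 5.9.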